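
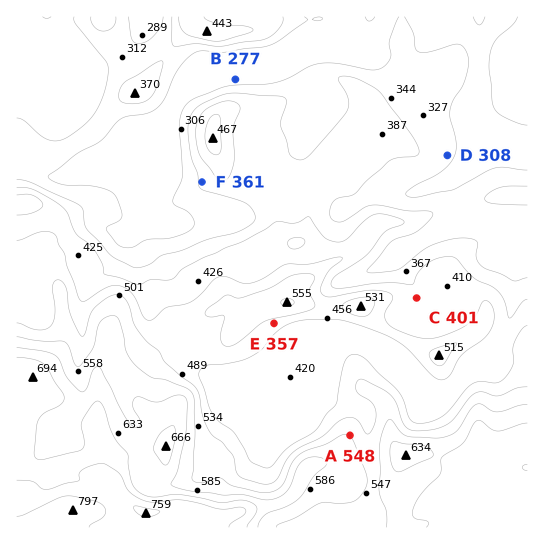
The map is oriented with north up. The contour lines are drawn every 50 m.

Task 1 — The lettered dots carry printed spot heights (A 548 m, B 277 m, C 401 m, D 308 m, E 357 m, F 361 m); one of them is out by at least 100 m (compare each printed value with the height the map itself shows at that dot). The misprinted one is E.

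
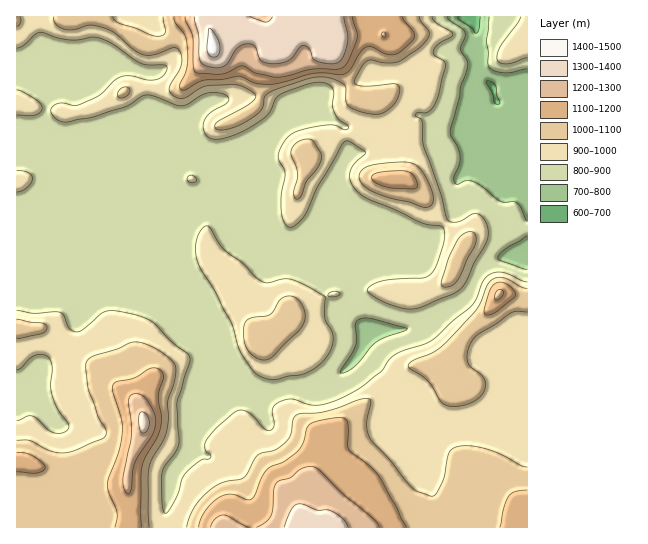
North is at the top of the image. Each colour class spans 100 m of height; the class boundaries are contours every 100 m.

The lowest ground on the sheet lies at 620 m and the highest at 1420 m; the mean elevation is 950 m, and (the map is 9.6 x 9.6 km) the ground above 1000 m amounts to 26.6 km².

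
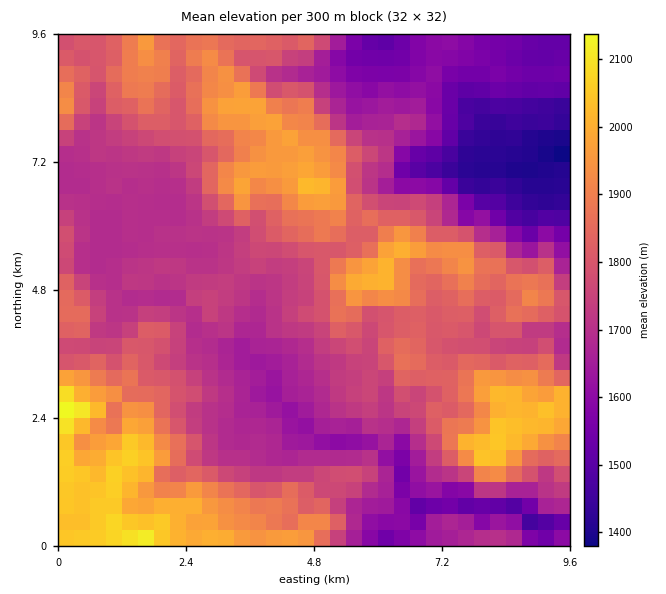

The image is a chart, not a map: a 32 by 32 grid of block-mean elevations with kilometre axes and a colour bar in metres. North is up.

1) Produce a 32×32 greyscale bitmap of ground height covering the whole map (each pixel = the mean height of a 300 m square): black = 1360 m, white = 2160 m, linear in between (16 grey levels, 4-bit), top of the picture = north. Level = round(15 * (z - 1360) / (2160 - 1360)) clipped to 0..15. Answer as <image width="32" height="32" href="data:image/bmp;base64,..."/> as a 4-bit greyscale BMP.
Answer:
<image width="32" height="32" href="data:image/bmp;base64,Qk12AgAAAAAAAHYAAAAoAAAAIAAAACAAAAABAAQAAAAAAAACAAATCwAAEwsAABAAAAAAAAAAAAAAABEREQAiIiIAMzMzAERERABVVVUAZmZmAHd3dwCIiIgAmZmZAKqqqgC7u7sAzMzMAN3d3QDu7u4A////AN3d7tzMy7u7l2Q0VWZmZDTd3d3czLuqmqllREVmRVIj3d3MzMu6qqmXZVQzQzMjZt3dy6q6qYiZiHZkVUR3ZmfdzdyZmId3d4iHZFZ3q5h43M3duYdmZmZmZlRXm925mdu83LmHZmZVVVVkaKzNzLrsusuodmZmVWZmZnmqvdzM/sq7mHZmZVVmd3eJmazM3Oy7mZiHZlVmZ3d4eJq8zLzLqaiId2ZVZmd3eZmau7upiJiYh3ZlVWZ3d4qZiZiZl4h3iIdmZWZmd4eZmIiHd4aZd3mHZnZnd3mIiZiIiId2mXZnd2d2ZniKmImYmYmpmJh2ZmZ3d2d3ibq7mZmYmqiXZnd3d3d3d4vMy5mamaqXhmZ3d2Z3d3eKvMuaq6qIloZmZmZmd4iIiJnMu7uYZWWHZmZmdneImamZq6mYZkNUdmZmZmeJiaqqmZmHZFMiImZmZmZ4m5m7u5h3h2QyIRFmZmZmeby7vMuHVFQyEhERZmZmZ4mru7y7h2MyIREREWZ3d3d4mru7uph0MyERERB2d3iIiZqry7l2ZlQyERERl3eJmJu7vKqXVmZlMiIiIbh5mpibzMqqdlVVVDIiIiKoeaqZq7uoiGVUVVQzMzMzmYmqqZq6hmZVRERFRERDM4iJq6mrqIh3ZEM0REREMzOIiaupqpmZiYVDM0RURDMz"/>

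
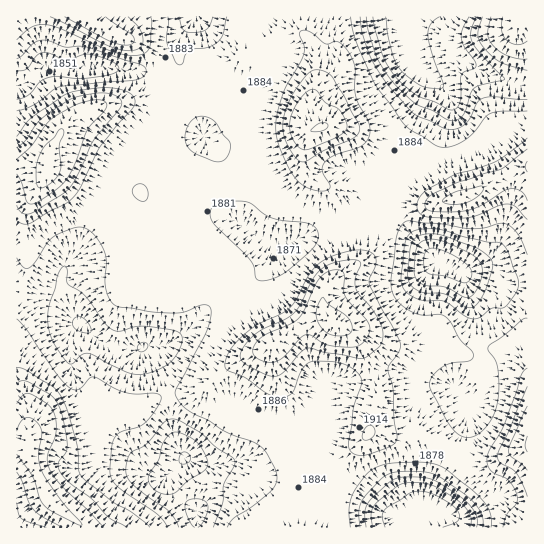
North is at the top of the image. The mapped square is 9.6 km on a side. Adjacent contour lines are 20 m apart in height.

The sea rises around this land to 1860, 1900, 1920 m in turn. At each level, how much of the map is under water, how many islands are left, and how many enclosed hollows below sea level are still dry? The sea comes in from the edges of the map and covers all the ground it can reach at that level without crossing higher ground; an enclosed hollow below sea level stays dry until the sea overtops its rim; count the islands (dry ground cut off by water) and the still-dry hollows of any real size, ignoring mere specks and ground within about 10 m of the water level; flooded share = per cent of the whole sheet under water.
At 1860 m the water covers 11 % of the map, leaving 0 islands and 2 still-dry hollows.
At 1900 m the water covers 78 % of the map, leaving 2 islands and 0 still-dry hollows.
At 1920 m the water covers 87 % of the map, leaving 2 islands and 0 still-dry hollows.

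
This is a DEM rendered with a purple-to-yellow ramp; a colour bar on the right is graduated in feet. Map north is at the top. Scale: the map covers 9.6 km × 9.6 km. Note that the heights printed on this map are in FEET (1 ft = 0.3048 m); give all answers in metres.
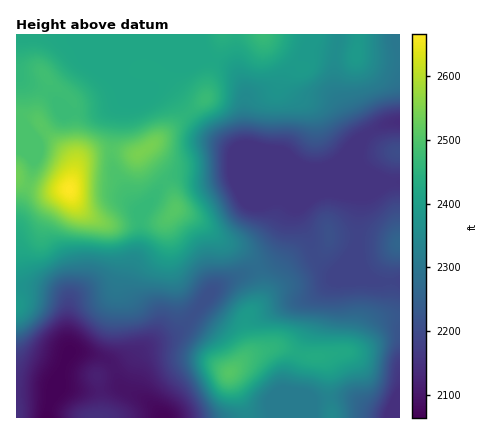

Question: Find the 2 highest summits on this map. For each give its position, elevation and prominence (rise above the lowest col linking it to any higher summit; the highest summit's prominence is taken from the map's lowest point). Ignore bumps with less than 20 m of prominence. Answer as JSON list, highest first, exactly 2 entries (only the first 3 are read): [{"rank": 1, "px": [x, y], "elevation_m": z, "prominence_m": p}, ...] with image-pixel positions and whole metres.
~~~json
[{"rank": 1, "px": [70, 190], "elevation_m": 813, "prominence_m": 184}, {"rank": 2, "px": [230, 372], "elevation_m": 764, "prominence_m": 70}]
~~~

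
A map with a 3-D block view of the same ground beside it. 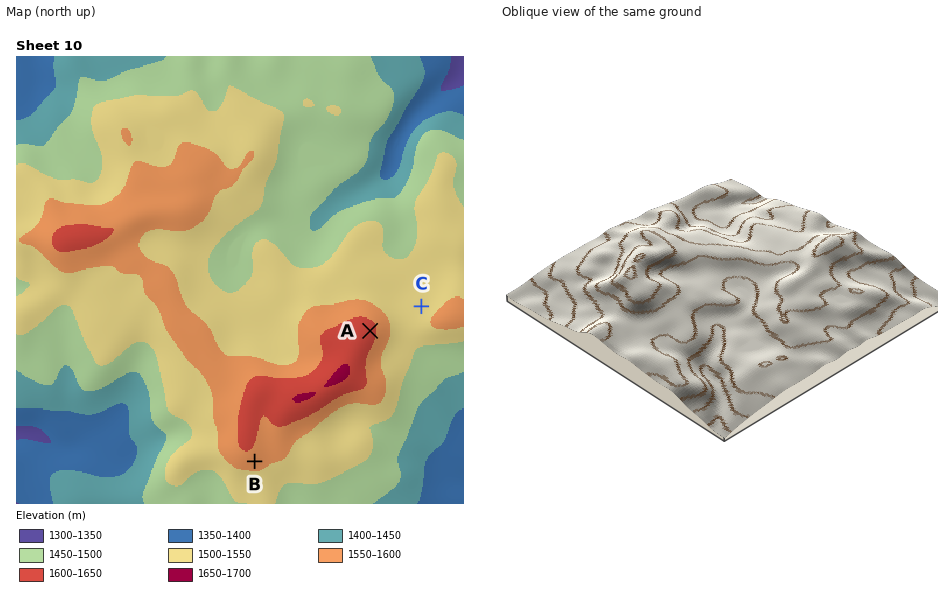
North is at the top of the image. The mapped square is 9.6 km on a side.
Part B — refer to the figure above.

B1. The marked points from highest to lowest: A B C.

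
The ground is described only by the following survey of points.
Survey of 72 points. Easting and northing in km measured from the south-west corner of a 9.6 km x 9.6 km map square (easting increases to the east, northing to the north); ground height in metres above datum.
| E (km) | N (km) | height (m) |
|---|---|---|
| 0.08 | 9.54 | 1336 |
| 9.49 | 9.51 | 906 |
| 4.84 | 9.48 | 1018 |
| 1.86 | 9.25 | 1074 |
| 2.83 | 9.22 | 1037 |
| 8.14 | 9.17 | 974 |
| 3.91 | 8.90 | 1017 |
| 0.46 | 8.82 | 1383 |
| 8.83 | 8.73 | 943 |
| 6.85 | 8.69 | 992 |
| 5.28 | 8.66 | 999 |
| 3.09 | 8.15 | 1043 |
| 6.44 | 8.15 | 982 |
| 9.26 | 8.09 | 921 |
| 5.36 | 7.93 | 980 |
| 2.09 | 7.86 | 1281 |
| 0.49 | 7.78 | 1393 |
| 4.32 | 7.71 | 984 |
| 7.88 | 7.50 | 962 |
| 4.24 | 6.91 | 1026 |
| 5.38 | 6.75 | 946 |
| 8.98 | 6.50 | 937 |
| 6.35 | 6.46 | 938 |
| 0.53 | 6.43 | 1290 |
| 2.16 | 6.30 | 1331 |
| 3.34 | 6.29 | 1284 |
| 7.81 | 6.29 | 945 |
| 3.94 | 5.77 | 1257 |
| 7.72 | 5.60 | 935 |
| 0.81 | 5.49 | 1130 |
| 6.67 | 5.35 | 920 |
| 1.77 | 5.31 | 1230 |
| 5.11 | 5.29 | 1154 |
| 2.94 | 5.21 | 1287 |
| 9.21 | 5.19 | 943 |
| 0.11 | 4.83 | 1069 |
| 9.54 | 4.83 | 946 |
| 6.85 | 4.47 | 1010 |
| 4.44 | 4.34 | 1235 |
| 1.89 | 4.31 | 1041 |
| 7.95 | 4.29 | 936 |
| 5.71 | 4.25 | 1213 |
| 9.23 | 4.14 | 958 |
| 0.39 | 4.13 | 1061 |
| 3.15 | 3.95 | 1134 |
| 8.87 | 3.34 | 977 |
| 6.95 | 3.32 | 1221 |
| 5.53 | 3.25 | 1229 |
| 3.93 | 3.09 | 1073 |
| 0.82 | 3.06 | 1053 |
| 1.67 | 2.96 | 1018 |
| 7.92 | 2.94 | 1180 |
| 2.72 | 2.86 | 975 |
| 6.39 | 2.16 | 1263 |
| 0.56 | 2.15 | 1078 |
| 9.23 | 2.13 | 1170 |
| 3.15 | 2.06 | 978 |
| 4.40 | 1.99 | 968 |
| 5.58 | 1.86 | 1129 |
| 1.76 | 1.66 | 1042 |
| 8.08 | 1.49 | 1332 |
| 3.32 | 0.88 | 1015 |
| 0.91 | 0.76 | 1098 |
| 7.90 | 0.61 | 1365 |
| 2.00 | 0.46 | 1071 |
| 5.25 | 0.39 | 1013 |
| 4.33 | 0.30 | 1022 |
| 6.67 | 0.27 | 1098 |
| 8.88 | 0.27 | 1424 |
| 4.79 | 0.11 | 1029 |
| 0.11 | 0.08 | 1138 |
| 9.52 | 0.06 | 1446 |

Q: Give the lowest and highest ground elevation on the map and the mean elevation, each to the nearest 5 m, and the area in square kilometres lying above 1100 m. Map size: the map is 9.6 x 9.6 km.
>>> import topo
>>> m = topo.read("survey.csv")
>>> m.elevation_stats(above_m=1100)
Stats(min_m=900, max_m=1450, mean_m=1100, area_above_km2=36.4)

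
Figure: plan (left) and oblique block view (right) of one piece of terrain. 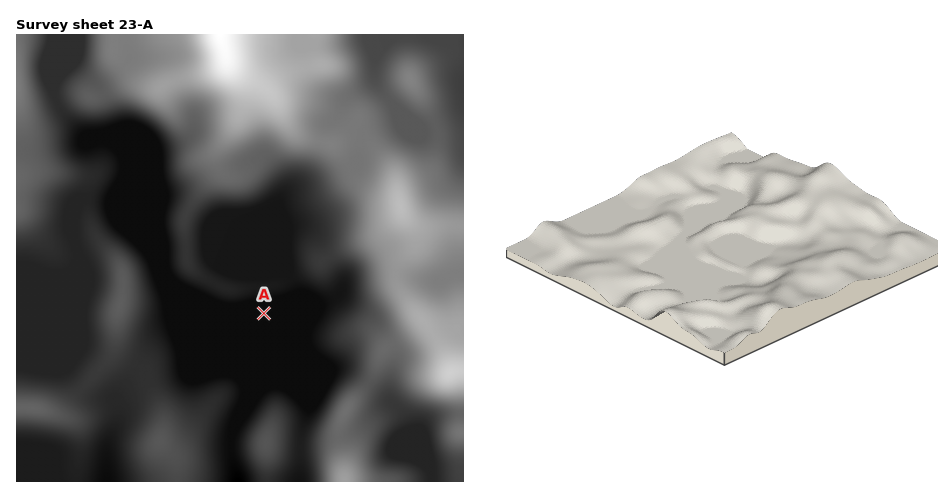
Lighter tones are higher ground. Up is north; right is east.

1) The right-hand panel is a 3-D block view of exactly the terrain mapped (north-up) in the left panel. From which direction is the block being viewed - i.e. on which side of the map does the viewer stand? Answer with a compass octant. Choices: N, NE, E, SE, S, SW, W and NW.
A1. SE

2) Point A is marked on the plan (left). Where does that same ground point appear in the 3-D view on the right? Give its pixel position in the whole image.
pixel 712 271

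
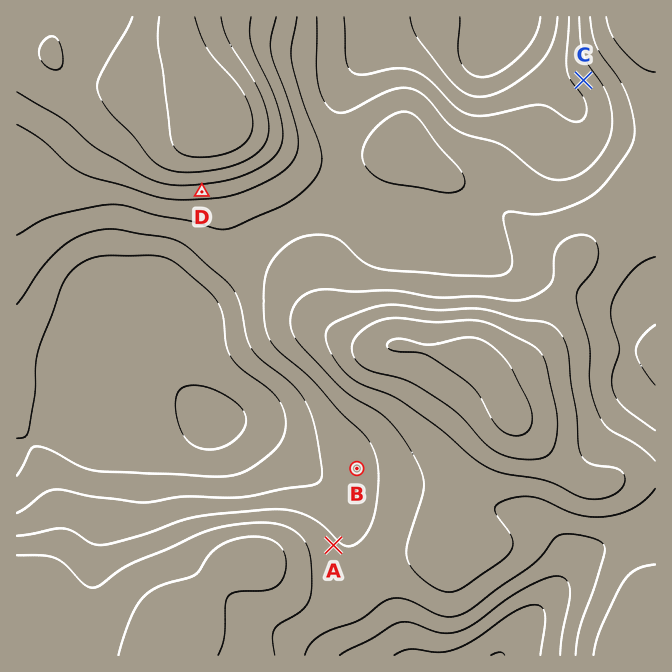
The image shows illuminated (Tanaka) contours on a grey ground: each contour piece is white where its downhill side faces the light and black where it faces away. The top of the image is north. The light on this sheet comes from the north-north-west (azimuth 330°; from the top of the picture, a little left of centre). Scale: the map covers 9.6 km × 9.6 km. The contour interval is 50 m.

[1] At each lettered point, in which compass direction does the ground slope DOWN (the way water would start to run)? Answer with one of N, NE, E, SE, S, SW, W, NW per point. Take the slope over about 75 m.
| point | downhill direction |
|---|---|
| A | NE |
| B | W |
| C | SW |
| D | S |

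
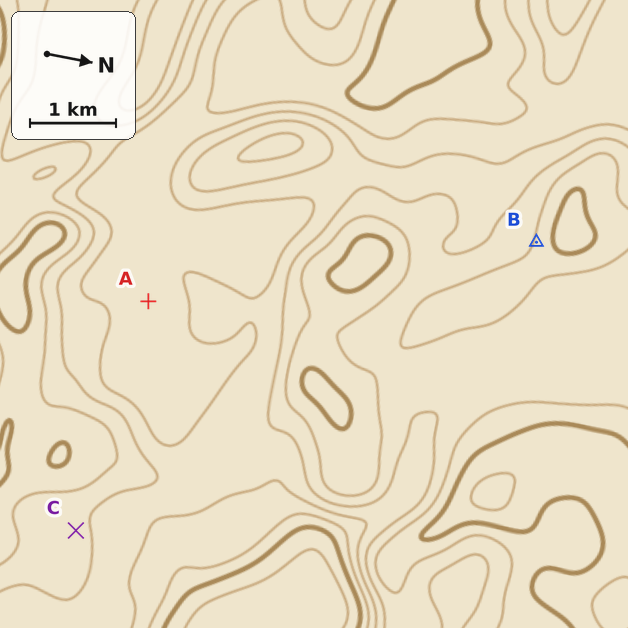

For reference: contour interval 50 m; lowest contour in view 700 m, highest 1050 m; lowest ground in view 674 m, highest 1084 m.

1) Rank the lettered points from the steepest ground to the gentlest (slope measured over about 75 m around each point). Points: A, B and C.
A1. B C A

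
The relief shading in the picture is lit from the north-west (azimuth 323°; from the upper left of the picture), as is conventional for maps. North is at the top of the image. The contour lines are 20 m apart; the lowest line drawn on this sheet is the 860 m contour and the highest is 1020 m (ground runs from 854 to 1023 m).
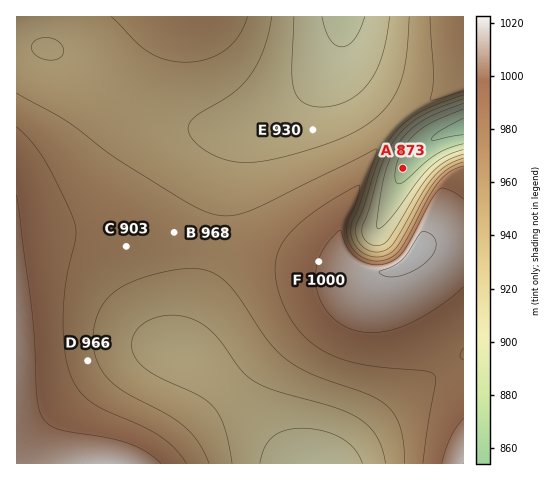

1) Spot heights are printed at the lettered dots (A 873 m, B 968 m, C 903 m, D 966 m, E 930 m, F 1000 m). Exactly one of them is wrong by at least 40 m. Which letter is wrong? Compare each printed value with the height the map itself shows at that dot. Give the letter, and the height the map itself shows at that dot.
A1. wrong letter C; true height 973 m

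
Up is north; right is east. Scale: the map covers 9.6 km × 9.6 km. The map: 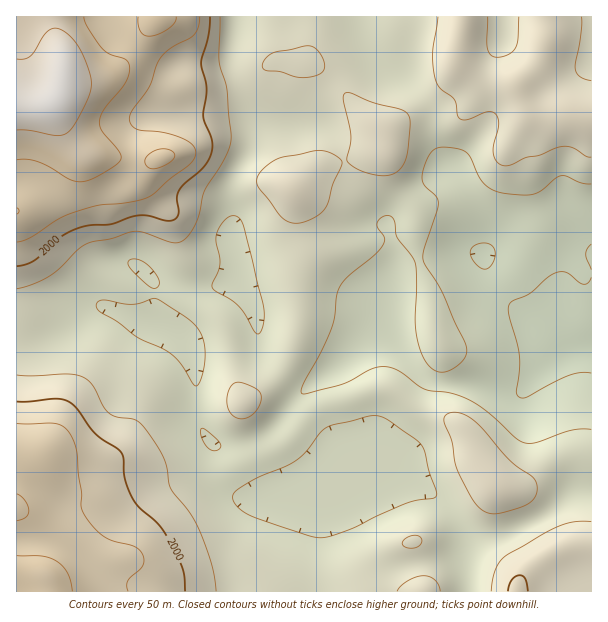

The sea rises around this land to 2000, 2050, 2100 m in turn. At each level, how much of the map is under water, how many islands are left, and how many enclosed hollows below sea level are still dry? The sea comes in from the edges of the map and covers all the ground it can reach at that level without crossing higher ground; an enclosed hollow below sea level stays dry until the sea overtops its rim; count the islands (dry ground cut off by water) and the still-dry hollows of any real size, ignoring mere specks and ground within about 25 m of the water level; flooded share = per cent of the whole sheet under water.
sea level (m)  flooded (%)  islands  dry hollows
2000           81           0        0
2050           87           0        0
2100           95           0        0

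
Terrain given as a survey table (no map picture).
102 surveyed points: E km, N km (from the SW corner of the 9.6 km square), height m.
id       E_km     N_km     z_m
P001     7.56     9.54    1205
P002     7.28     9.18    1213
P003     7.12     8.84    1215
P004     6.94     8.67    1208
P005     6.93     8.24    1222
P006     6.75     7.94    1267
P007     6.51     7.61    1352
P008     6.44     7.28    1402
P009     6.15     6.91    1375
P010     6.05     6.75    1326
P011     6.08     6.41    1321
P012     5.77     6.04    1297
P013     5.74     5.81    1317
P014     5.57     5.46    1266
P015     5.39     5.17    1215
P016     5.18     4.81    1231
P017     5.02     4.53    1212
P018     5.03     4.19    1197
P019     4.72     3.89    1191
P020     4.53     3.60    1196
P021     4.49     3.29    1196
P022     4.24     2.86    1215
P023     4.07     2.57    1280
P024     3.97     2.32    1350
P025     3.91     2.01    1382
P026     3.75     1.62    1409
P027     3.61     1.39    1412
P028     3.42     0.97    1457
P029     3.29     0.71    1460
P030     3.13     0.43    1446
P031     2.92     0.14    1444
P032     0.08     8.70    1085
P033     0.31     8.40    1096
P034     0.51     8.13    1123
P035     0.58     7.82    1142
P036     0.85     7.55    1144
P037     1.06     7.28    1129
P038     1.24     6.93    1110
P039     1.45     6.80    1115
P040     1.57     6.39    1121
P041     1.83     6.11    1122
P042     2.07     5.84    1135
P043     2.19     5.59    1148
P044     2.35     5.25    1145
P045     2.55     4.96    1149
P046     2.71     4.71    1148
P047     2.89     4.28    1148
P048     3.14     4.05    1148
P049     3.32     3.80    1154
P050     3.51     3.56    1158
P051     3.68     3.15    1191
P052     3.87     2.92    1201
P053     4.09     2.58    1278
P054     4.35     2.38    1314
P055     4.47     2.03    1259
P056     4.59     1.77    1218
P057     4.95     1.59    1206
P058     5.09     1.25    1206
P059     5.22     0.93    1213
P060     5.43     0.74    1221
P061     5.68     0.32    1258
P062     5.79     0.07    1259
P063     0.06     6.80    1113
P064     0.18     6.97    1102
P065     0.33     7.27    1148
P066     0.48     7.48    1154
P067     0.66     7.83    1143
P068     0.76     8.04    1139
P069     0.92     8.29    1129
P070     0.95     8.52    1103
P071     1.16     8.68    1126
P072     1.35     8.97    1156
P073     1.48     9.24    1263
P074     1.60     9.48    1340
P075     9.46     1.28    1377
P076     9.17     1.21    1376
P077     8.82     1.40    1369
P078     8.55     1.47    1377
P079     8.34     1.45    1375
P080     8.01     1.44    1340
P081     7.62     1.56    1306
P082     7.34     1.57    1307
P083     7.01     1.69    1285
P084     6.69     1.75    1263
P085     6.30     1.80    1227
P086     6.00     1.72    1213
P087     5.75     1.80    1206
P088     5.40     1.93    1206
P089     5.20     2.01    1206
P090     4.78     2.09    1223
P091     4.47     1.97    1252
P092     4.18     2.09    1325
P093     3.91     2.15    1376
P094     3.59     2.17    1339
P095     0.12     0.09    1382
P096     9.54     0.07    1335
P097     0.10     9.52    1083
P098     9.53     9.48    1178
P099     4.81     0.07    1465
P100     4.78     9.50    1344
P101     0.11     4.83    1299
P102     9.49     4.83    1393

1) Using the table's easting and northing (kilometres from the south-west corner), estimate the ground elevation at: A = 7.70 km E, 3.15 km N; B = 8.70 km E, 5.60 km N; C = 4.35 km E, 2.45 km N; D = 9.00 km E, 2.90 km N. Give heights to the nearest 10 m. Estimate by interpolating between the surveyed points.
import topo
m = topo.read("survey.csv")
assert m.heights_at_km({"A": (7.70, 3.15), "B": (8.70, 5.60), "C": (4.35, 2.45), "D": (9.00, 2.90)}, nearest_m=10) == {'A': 1270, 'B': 1310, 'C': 1310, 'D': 1390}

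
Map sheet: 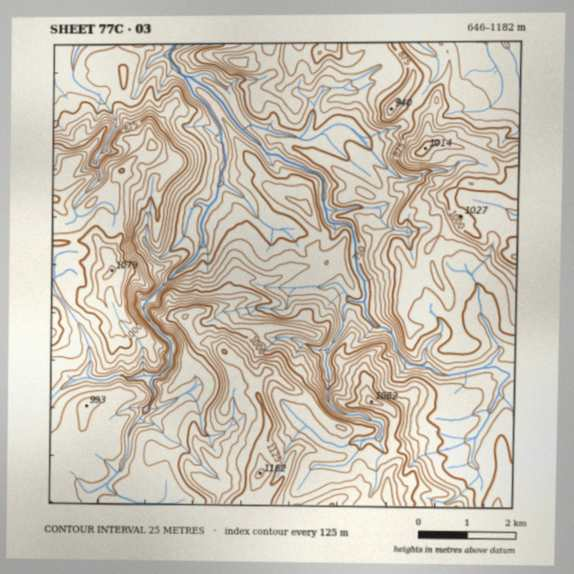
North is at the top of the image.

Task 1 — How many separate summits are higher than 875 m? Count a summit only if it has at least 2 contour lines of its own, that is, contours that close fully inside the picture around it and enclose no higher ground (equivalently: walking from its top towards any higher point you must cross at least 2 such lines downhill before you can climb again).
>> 5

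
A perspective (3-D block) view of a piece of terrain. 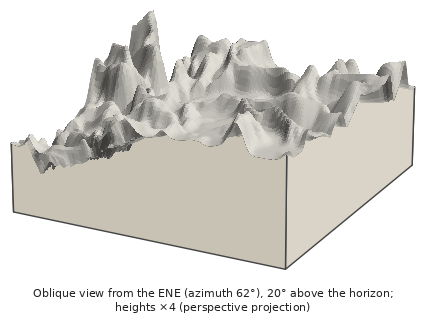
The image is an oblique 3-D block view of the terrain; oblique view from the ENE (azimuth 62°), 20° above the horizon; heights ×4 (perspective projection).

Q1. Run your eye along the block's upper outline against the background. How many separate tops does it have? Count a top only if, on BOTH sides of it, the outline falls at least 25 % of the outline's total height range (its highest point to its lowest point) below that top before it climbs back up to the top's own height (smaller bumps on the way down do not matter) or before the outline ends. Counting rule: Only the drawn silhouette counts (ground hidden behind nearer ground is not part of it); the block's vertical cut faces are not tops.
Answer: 2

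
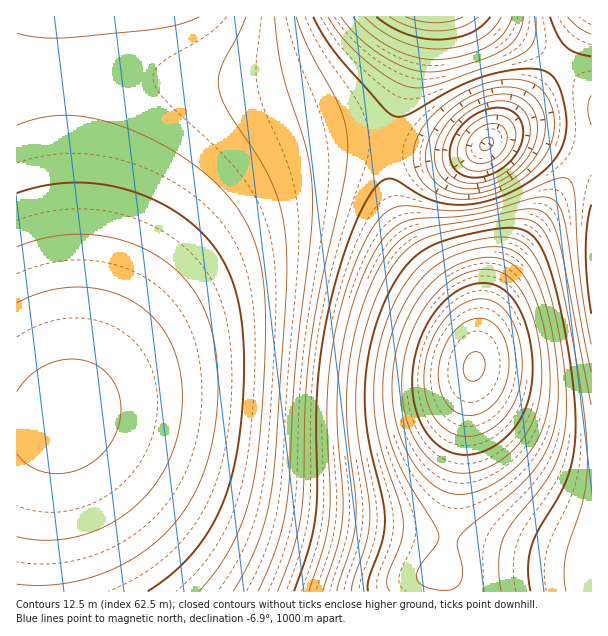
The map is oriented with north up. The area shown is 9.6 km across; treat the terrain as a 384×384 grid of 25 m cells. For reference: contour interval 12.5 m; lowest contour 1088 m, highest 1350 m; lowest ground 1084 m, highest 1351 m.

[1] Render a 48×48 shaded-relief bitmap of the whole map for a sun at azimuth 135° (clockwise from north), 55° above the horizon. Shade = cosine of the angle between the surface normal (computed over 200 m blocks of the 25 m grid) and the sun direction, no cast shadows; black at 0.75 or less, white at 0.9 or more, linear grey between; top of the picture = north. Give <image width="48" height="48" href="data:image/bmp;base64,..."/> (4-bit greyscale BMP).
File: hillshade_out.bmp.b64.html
<image width="48" height="48" href="data:image/bmp;base64,Qk32BAAAAAAAAHYAAAAoAAAAMAAAADAAAAABAAQAAAAAAIAEAAATCwAAEwsAABAAAAAAAAAAAAAAABEREQAiIiIAMzMzAERERABVVVUAZmZmAHd3dwCIiIgAmZmZAKqqqgC7u7sAzMzMAN3d3QDu7u4A////AGZmZmZmZmZlVVVVRERERVZnd3iIiIiId2ZmZmZmZmZlVVVVRERERFVmd3iIiIiId2ZmZmZmZmZlVVVVREREREVWZ3eIiIiIh2ZmZmZmZmZlVVVVREREREVWZ3eIiIiIiGZmZmZmZmZlVVVVVERERFVWZ3iIiIiIiGZmZmZmZmZmVVVVVERERVVmZ3iIiZiIiHdmZmZmZmZmVVVVVURERVVmd4iJmZmYiHd2ZmZmZmZmVVVVVVREVVVmd4iZmZmZiHd3ZmZmZmZmZVVVVVREVVZmd4iZmZmZmHd3dmZmZmZmZVVVVUREVVZmeIiZmZmZmXd3d2ZmZmZmZVVVVURERVVmeImZqqqpmXd3d3ZmZmZmZVVVVERERVVmd4mZqqqqmXd3d3dmZmZmZlVVVERERFVWd4iZqqqqqXd3d3dmZmZmZlVVVEREREVWZ4iZqqqqqXd3d3d2ZmZmZlVVVERERERVZ3iZqqqqqnd3d3d3ZmZmZlVVVERDNERFZniJmqqqqnd3d3d3dmZmZmVVREQzMzRFVneJmqqqqnd3d3d3d2ZmZmVVVEQzMzNEVmeImaqqqnd3d3d3d3ZmZmVVVEQzMzM0RWd4maqqqnd3d3d3d3ZmZmVVVEQzMzMzRVZ4iZqqqnd3d3d3d3dmZmZVVEQzMyMzRFZniZqqqoh3d3d3d3d2ZmZVVEQzMiIzNFVniJmqqoh3d3d3d3d2ZmZVVUQzMiIjNEVmeJmqqoiHd3d3d3d3ZmZlVURDMyIjM0RWeImqq4iId3d3d3d3ZmZlVURDMyIiM0RWZ4maq4iId3d3d3d3dmZmVVREMzIiMzRVZ4maq4iIh3d3d3d3dmZmVVREMzMiIzNFZ4iaq4iIh3d3d3d3d2ZmZVVEQzMyIjNEVniaqoiIh3d3d3d3d2ZmZVVURDMzIiI0VniZqoiIh3d3d3d3d3ZmZlVVREQzIiIjRWeJqoiIh3d3d3d3d3dmZmVVVERDMhERJFeJmoiIh3d3d3d3d3dmZmZVVVVEMhAAEkZ4mYiIh3d3d3d3d3d2ZmZlVVVVQyAAASRniYiId3d3d3d3d3d2ZmZmVmZmZTEAABNXiIiId3d3d3d3d3d3ZmZmZmd3d1MQAAJGeIh3d3d3d3d3d3d3ZmZmZmeImYYxAAE1Z3d3d3d3d3d3d3d3dmZmZneJqqljEAEkZ3d3d3d3d3d3d3d3dmZmZneKvMuXQhEkVnd3d3d3d3d3d3d3d2ZmZneKvN25dDI0Vnd3d3d3d3d3d3d3d2ZmZ3eJvN3LllRFVnd3d3d3d3d3d3d3d3Znd3eJq83cqHVVZnd3d3d3d3d3d3d3d3d3d3eJq8zMuYdmZnd3d3d3d3d3d3dmZmd3d3eImrzMuph2Znd3d3d3d3d3ZmZmZmd3d3iJmqu7uph3Znd3d3d3d2ZmZmZmZmZ3d4iJmqu7qpiHZnd3d3dmZmZmZmZmZmZnd4iZqqu7qpiHdnZmZmZmZmZmZmZmZmZmd4iZqru7qpmHdmZmZmZmZmZmZmZmZmZmZ3iZq7u7uqmHdg=="/>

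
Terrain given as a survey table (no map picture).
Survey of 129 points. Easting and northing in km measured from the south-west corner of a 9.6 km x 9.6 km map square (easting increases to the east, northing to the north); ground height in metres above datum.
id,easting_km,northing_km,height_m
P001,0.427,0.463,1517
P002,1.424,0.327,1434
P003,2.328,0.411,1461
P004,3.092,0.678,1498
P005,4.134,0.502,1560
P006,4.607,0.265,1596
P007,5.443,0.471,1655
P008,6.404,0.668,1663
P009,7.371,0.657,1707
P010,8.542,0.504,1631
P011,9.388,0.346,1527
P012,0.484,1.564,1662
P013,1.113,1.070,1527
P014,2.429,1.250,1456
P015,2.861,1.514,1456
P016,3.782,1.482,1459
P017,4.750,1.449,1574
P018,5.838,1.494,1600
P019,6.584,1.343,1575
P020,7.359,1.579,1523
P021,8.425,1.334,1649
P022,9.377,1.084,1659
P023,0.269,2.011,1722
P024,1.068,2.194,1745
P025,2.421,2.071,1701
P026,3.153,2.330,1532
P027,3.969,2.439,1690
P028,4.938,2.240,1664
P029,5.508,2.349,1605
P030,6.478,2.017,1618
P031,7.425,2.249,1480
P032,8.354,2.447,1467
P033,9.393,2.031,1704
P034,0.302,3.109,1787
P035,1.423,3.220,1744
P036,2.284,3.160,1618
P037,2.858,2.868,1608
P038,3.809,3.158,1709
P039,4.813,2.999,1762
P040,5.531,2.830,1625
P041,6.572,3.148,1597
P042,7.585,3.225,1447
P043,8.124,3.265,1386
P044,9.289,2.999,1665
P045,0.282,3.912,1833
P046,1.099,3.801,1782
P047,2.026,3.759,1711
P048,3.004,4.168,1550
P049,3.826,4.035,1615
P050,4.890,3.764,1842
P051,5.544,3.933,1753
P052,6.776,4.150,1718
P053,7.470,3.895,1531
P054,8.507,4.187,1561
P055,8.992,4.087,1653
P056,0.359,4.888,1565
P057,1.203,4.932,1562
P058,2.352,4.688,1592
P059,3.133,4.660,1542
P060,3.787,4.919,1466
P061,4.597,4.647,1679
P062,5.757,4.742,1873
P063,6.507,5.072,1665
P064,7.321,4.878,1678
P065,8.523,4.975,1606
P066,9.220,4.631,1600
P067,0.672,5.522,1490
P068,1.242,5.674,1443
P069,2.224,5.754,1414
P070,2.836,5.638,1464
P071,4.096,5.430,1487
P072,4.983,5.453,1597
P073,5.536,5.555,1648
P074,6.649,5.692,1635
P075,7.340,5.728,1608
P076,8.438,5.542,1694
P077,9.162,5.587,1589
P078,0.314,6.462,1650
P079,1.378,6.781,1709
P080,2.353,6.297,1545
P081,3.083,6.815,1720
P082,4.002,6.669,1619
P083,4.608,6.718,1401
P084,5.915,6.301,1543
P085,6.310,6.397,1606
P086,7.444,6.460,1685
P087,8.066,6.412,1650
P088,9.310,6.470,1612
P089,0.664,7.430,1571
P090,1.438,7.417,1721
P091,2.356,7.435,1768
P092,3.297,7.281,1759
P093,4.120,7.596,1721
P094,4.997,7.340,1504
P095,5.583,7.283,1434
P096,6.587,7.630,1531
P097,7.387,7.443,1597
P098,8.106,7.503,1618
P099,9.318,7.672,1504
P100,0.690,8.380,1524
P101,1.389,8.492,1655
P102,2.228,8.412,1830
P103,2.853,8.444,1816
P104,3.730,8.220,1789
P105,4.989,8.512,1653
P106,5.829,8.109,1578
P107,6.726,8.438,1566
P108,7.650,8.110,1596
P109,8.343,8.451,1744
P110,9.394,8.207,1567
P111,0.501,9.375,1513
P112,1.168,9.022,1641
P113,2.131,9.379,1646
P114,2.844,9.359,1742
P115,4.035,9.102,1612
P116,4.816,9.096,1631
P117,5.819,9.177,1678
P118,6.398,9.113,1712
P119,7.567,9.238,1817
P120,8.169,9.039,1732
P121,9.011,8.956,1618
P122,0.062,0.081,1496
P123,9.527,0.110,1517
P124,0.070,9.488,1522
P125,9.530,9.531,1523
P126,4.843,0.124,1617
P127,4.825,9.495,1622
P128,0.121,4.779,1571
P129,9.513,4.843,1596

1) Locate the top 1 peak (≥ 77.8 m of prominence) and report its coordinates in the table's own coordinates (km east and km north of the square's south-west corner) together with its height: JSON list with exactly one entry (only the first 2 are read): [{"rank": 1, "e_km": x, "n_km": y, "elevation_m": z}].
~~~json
[{"rank": 1, "e_km": 5.61, "n_km": 4.74, "elevation_m": 1894}]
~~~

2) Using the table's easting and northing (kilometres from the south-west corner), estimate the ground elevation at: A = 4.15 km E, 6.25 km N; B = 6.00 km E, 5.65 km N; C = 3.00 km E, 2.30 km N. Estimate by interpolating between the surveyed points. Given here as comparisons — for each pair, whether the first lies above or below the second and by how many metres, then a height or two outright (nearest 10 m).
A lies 190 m below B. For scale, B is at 1670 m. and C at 1560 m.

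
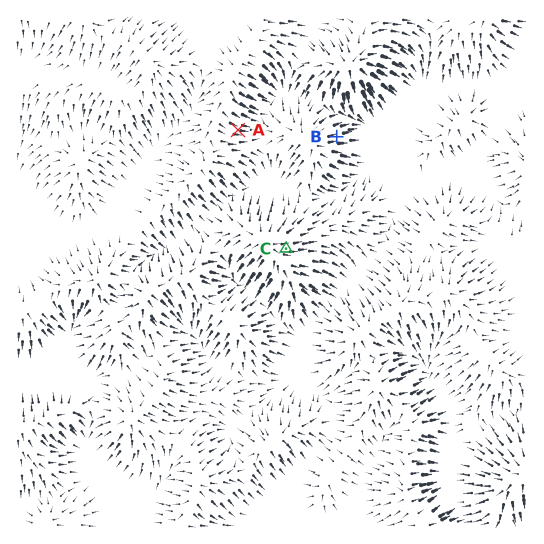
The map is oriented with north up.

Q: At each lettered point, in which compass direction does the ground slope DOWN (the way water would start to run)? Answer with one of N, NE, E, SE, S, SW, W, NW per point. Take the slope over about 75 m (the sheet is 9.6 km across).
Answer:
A E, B E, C E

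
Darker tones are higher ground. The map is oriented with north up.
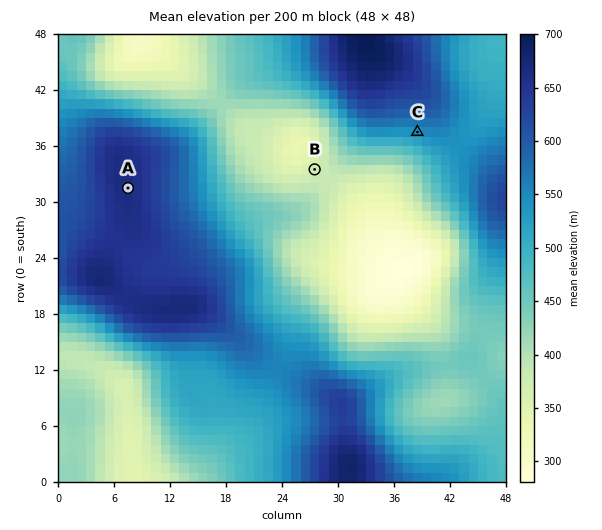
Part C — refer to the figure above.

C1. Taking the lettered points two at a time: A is higher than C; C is higher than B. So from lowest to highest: B C A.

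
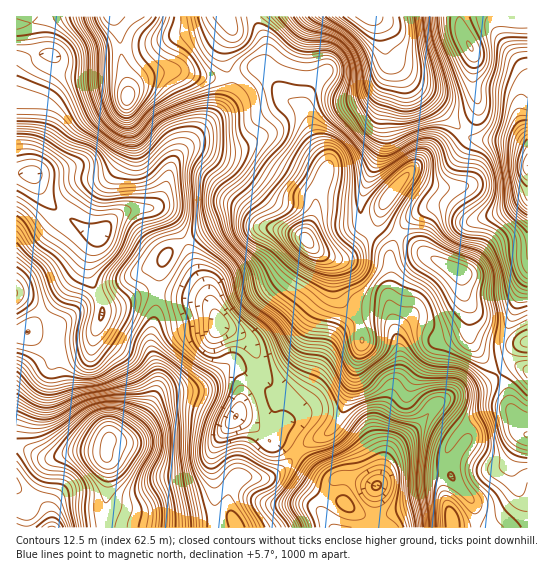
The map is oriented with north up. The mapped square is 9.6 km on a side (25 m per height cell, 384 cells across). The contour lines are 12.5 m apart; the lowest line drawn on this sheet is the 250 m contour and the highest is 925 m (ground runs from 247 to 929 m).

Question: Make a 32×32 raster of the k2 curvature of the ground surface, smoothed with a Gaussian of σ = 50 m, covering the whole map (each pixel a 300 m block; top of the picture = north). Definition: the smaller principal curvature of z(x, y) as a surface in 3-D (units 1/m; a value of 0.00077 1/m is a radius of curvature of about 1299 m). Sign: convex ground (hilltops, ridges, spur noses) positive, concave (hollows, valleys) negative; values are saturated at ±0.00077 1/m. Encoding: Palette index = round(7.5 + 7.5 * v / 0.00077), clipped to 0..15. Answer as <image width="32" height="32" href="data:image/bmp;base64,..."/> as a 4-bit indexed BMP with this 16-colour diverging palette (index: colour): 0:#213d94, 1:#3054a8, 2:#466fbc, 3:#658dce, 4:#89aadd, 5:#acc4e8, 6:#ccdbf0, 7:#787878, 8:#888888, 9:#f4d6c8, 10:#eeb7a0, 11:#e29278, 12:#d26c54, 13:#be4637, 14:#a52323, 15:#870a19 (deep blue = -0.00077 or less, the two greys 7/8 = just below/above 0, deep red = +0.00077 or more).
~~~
<image width="32" height="32" href="data:image/bmp;base64,Qk12AgAAAAAAAHYAAAAoAAAAIAAAACAAAAABAAQAAAAAAAACAAATCwAAEwsAABAAAAAAAAAAlD0hAKhUMAC8b0YAzo1lAN2qiQDoxKwA8NvMAHh4eACIiIgAyNb0AKC37gB4kuIAVGzSADdGvgAjI6UAGQqHAJcFh3eWgyiGhxN2YwSJJmd1JYd3p3JGIAAVljMUlwRnNEIzMkViNkeEI2MBN1Amd1ljaZUUYCqXZzAUMChiioVoZZqJdFAJczU1FVIWlEU1ZVaJnKdUBEJGeoJCA5cSiWM2nql2RgA2dVdzJTBXFIdjJZyERTZgR3dURCexA0mnYzJEMmdYoEdlU1hDYwAkZ2IgATSKZ1JlNFN3MURhJFNTZQQyV1QoYTdheXEphXYxNXYEVmMzNiBIclygK2eVCTWXAXdldiEBWJU2UEZHdwZUaFBFd3UAV2eIZ1NkV4kTlkUwU1VUA7qHZTREU2hlIphVNKh3ZBJ3ciRlM0ZoqTKHVjJ4iFIjNCOIqiF5eLkzZGZRR5lCNoVKpnYgeWVURnRlUjeHJFfXW6QyUzcwBYd0VEMBARV1hzM2YGQCMhA0Y0VnQiE4p3ZWd2B4QlaHMENoeXhQR3dmZ3dwCINGrGAzNERGYChUWGaKkgS5E4lQVFMRI0IDRTRni8QAeVNFMkVnRYcyM1dzJWdzEidRM0J2VUa5MhEWhmRDNCY0I3lSd0NX2kZjI2aXchQlNDOJM1VTWIllhlVmh2VABEIVZTR4UlhnZ6dUh3dr0gRBR2c1VTJGdmaGRIh1bdAFIWepE2U0RGUzVVJIg0lgJgKZgxZ2RHl2c2VSVmQiAEQFmGNn"/>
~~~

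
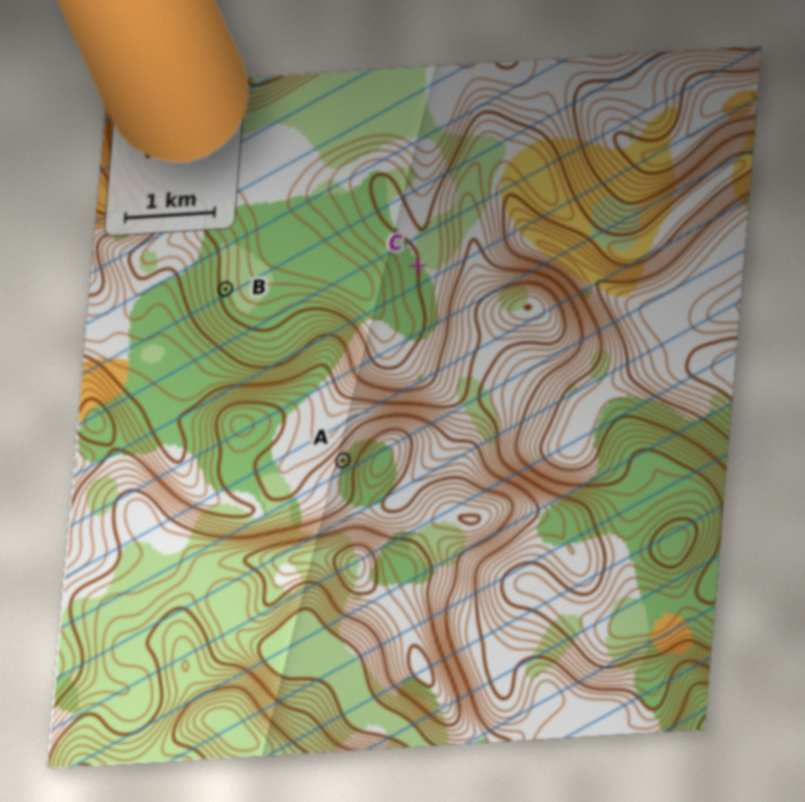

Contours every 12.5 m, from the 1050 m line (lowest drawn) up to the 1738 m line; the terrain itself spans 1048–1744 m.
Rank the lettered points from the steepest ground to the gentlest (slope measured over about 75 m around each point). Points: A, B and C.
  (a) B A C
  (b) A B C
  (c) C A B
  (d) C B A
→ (b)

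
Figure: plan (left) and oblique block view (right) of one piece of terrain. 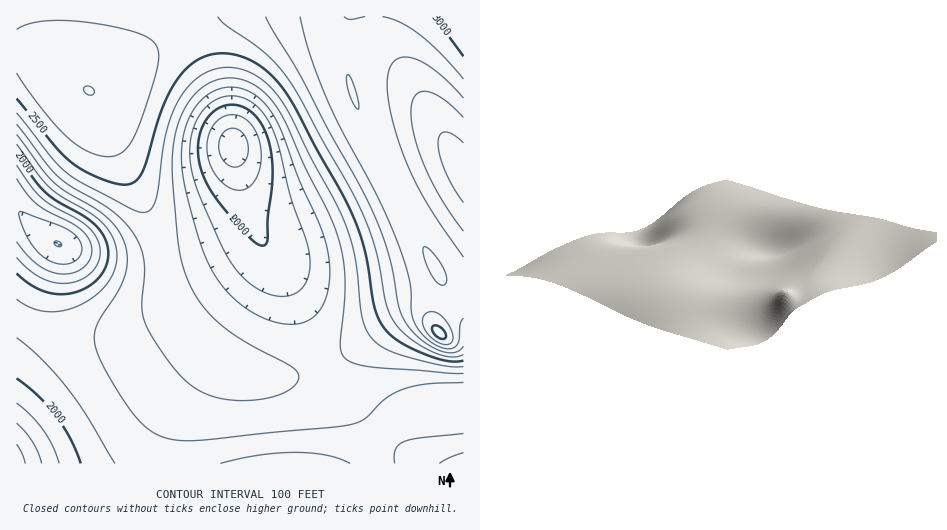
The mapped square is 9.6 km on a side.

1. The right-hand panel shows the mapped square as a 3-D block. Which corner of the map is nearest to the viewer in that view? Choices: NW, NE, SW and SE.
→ SE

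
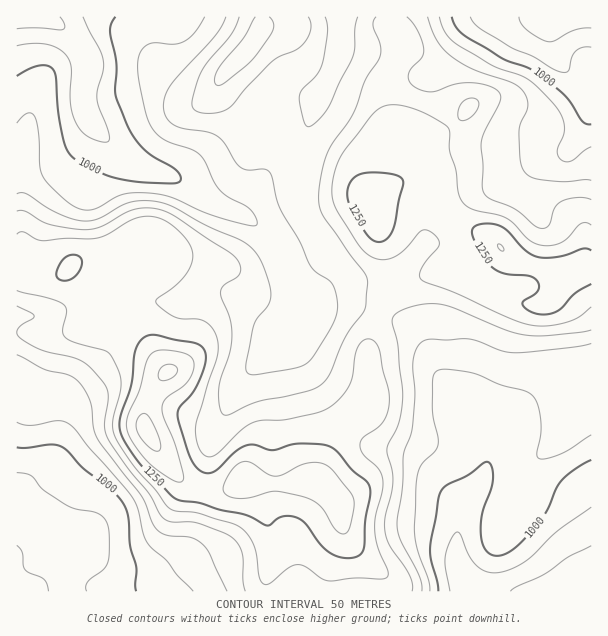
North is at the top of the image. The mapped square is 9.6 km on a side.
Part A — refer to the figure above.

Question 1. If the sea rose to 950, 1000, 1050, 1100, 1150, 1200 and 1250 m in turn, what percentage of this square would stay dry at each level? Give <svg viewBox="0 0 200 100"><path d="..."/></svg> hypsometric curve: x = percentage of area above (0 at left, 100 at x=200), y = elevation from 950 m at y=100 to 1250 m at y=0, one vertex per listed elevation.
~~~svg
<svg viewBox="0 0 200 100"><path d="M186 100l-16-17-24-16-31-17-33-17-30-16-34-17"/></svg>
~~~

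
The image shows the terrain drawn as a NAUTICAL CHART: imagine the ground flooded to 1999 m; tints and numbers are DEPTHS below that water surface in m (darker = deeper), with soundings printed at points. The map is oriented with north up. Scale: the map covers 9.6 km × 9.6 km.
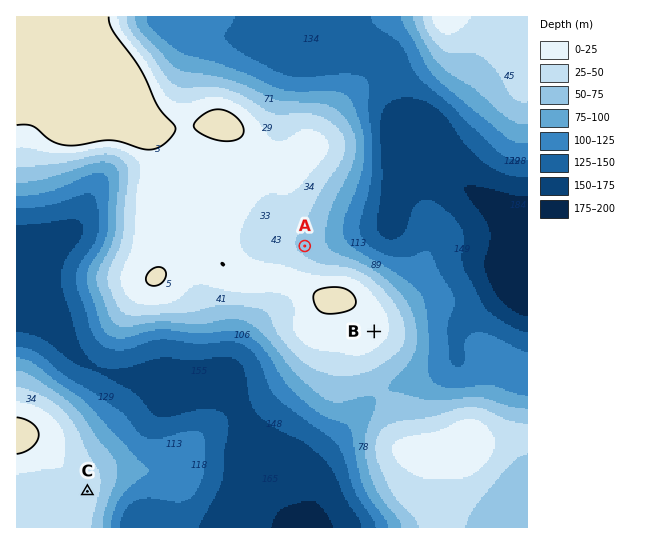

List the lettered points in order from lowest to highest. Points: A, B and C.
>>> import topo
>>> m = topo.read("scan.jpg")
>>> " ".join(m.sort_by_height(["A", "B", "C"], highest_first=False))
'A C B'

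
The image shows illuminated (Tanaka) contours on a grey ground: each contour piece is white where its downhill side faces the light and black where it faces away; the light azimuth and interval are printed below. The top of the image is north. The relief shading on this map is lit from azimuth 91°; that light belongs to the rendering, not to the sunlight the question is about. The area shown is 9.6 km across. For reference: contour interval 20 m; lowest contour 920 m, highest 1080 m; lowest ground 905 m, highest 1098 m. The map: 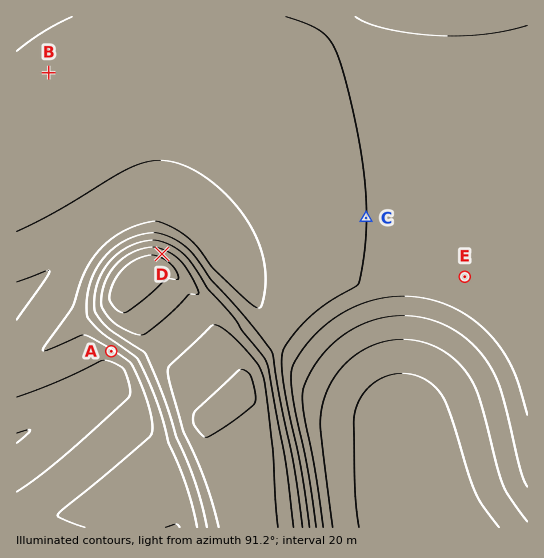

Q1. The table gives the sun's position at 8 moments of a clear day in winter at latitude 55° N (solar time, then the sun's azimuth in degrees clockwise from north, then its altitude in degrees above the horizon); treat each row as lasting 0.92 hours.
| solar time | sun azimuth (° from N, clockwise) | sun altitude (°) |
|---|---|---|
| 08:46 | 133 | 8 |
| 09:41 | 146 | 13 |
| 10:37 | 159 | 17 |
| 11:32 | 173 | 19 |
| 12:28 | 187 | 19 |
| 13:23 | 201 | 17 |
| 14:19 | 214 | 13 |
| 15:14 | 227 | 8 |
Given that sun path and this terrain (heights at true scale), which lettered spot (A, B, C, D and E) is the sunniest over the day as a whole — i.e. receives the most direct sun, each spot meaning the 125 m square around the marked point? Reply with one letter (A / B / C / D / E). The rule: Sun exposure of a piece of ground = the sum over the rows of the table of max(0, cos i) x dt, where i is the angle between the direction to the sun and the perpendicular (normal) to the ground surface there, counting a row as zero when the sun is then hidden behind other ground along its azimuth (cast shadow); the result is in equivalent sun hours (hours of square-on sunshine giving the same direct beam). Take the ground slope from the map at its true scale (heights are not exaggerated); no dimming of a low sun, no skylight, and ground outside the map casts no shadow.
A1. D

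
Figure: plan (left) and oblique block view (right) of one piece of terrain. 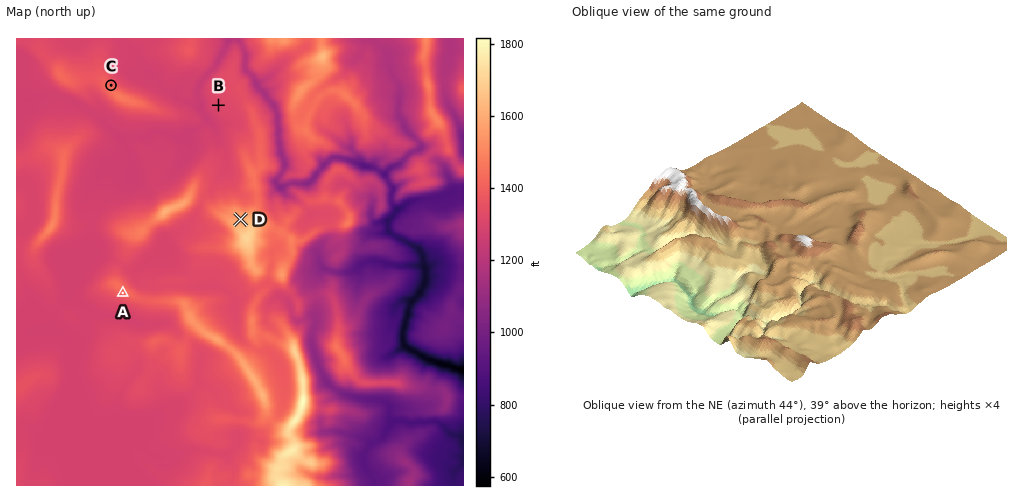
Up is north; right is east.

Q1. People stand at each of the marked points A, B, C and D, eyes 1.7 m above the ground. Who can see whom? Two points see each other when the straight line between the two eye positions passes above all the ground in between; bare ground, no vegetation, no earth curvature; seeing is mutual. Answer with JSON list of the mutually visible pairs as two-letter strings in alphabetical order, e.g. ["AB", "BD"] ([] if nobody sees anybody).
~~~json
["BC", "BD"]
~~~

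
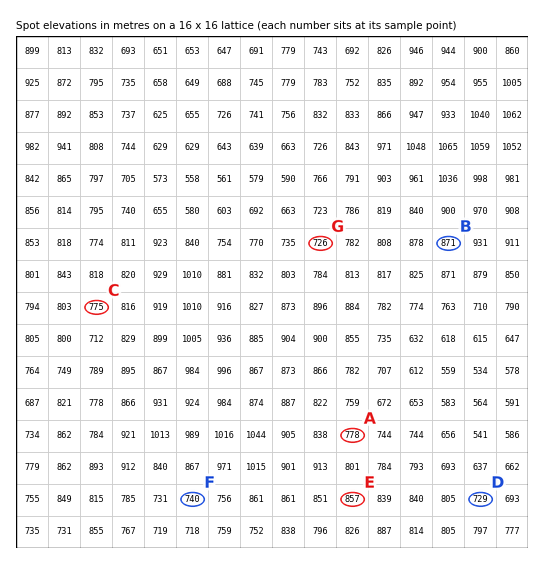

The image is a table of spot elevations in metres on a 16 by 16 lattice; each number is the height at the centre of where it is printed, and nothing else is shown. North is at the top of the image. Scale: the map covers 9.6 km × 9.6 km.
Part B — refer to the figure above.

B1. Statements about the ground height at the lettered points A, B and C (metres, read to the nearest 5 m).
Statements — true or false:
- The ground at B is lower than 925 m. true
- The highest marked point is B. true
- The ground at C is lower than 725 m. false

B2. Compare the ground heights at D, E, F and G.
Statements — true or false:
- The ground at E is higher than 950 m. false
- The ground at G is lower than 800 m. true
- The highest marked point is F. false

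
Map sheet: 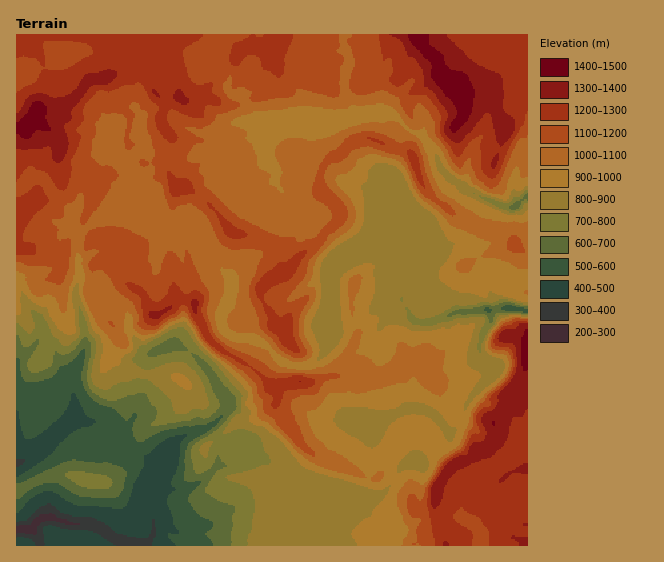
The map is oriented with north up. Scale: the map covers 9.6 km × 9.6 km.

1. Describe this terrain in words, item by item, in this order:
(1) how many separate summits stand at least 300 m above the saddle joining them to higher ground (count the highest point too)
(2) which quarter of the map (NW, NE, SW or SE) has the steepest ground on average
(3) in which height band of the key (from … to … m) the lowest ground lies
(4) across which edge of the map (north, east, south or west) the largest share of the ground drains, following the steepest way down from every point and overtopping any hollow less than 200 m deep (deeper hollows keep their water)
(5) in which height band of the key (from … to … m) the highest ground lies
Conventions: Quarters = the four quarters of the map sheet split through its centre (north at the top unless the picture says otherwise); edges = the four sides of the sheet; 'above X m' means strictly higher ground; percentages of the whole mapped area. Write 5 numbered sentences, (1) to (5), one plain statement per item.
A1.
(1) Counting only tops that stand 300 m proud, the map has 3 summits.
(2) Slopes are steepest in the south-west quarter.
(3) The lowest point is somewhere between 200 and 300 m.
(4) Most of the ground drains across the eastern edge.
(5) The highest ground lies in the 1400–1500 m band.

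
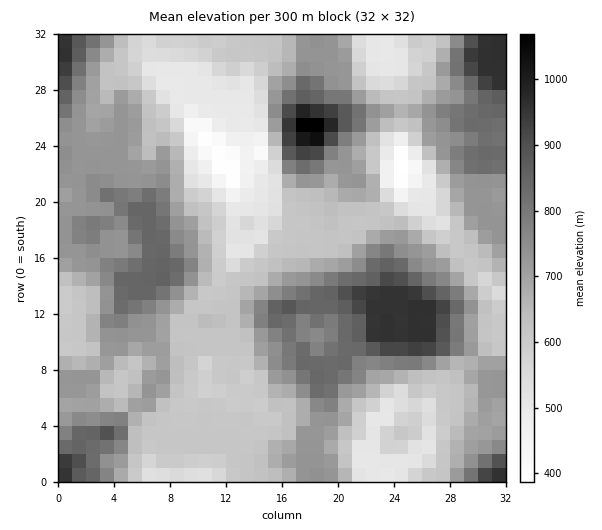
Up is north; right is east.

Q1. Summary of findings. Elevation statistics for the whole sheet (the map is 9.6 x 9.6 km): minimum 390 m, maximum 1070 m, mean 690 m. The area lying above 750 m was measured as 21.8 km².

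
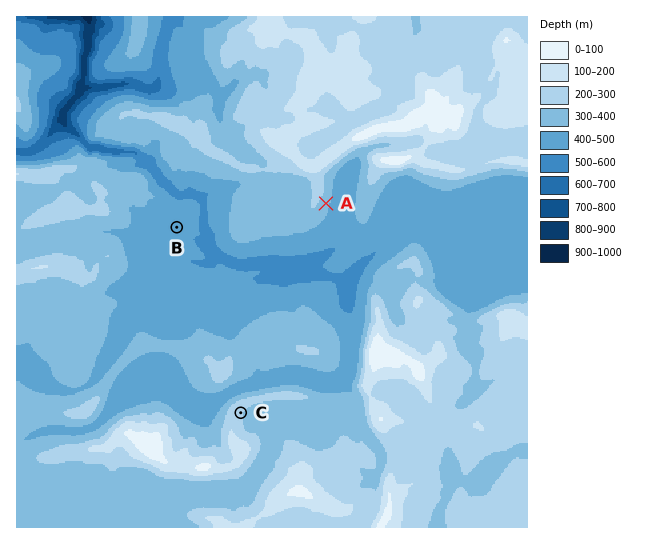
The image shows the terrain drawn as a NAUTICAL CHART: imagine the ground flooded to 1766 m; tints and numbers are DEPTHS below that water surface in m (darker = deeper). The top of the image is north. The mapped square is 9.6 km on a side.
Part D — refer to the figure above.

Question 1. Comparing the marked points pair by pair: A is lower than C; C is higher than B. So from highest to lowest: C A B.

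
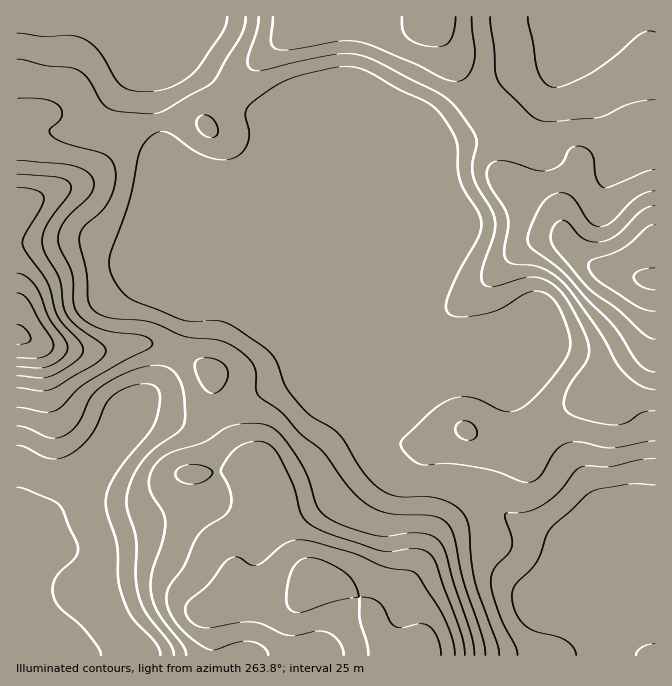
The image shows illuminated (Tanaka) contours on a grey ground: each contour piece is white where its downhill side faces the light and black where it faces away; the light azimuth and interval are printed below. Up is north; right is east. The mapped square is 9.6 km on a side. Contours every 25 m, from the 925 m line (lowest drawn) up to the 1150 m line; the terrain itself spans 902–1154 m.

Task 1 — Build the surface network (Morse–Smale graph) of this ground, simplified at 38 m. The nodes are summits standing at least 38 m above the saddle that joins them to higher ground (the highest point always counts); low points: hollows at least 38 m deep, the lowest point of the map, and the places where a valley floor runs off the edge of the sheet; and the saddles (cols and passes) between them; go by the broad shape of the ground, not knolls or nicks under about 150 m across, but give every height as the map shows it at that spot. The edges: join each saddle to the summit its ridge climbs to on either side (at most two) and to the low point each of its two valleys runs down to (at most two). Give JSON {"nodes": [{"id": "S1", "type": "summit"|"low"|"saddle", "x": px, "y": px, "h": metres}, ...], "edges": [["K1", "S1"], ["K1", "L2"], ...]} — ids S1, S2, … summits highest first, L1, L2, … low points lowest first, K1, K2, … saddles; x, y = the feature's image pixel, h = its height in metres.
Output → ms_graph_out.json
{"nodes": [
{"id": "S1", "type": "summit", "x": 18, "y": 335, "h": 1154},
{"id": "S2", "type": "summit", "x": 652, "y": 280, "h": 1129},
{"id": "S3", "type": "summit", "x": 310, "y": 578, "h": 1112},
{"id": "S4", "type": "summit", "x": 434, "y": 18, "h": 1070},
{"id": "L1", "type": "low", "x": 609, "y": 588, "h": 902},
{"id": "L2", "type": "low", "x": 35, "y": 638, "h": 945},
{"id": "K1", "type": "saddle", "x": 175, "y": 350, "h": 1015},
{"id": "K2", "type": "saddle", "x": 495, "y": 138, "h": 1008},
{"id": "K3", "type": "saddle", "x": 157, "y": 122, "h": 978},
{"id": "K4", "type": "saddle", "x": 415, "y": 482, "h": 968}],
"edges": [["K1", "S1"], ["K1", "S3"], ["K1", "L1"], ["K1", "L2"], ["K2", "S2"], ["K2", "S4"], ["K2", "L1"], ["K3", "S1"], ["K3", "S2"], ["K3", "L1"], ["K4", "S2"], ["K4", "S3"], ["K4", "L1"]]}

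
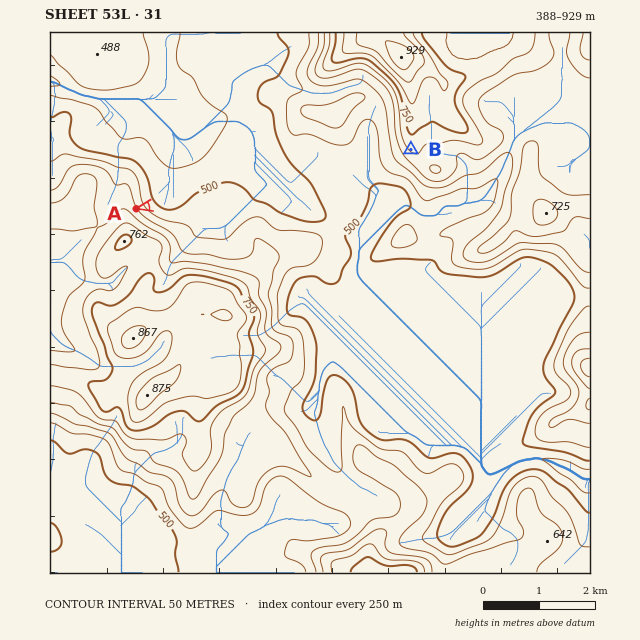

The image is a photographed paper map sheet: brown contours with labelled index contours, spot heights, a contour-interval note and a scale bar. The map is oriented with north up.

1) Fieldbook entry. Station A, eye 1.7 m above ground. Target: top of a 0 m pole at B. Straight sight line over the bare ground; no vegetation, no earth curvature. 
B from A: visible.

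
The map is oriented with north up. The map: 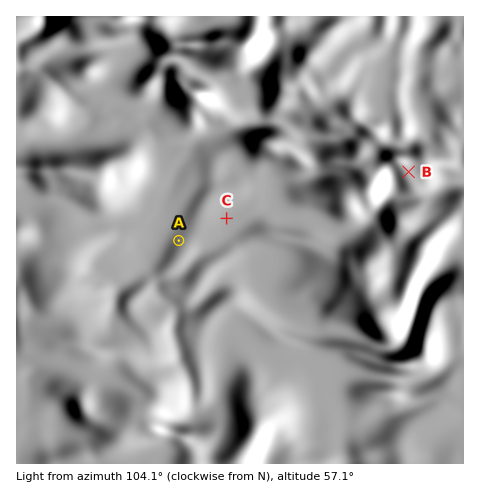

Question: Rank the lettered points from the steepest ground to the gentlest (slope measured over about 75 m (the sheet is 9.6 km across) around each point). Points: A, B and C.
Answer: B A C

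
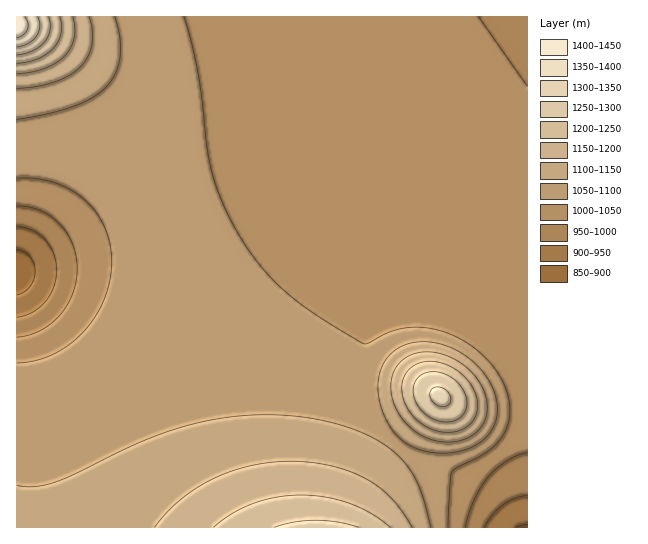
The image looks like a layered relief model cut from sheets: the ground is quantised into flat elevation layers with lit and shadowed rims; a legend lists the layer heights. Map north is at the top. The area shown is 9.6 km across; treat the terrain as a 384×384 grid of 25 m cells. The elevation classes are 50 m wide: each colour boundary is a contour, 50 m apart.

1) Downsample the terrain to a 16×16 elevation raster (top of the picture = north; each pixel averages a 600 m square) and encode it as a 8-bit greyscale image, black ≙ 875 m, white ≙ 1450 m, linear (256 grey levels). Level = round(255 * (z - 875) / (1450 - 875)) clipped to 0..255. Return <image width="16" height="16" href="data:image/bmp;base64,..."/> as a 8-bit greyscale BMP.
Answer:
<image width="16" height="16" href="data:image/bmp;base64,Qk02BQAAAAAAADYEAAAoAAAAEAAAABAAAAABAAgAAAAAAAABAAATCwAAEwsAAAABAAAAAAAAAAAAAAEBAQACAgIAAwMDAAQEBAAFBQUABgYGAAcHBwAICAgACQkJAAoKCgALCwsADAwMAA0NDQAODg4ADw8PABAQEAAREREAEhISABMTEwAUFBQAFRUVABYWFgAXFxcAGBgYABkZGQAaGhoAGxsbABwcHAAdHR0AHh4eAB8fHwAgICAAISEhACIiIgAjIyMAJCQkACUlJQAmJiYAJycnACgoKAApKSkAKioqACsrKwAsLCwALS0tAC4uLgAvLy8AMDAwADExMQAyMjIAMzMzADQ0NAA1NTUANjY2ADc3NwA4ODgAOTk5ADo6OgA7OzsAPDw8AD09PQA+Pj4APz8/AEBAQABBQUEAQkJCAENDQwBEREQARUVFAEZGRgBHR0cASEhIAElJSQBKSkoAS0tLAExMTABNTU0ATk5OAE9PTwBQUFAAUVFRAFJSUgBTU1MAVFRUAFVVVQBWVlYAV1dXAFhYWABZWVkAWlpaAFtbWwBcXFwAXV1dAF5eXgBfX18AYGBgAGFhYQBiYmIAY2NjAGRkZABlZWUAZmZmAGdnZwBoaGgAaWlpAGpqagBra2sAbGxsAG1tbQBubm4Ab29vAHBwcABxcXEAcnJyAHNzcwB0dHQAdXV1AHZ2dgB3d3cAeHh4AHl5eQB6enoAe3t7AHx8fAB9fX0Afn5+AH9/fwCAgIAAgYGBAIKCggCDg4MAhISEAIWFhQCGhoYAh4eHAIiIiACJiYkAioqKAIuLiwCMjIwAjY2NAI6OjgCPj48AkJCQAJGRkQCSkpIAk5OTAJSUlACVlZUAlpaWAJeXlwCYmJgAmZmZAJqamgCbm5sAnJycAJ2dnQCenp4An5+fAKCgoAChoaEAoqKiAKOjowCkpKQApaWlAKampgCnp6cAqKioAKmpqQCqqqoAq6urAKysrACtra0Arq6uAK+vrwCwsLAAsbGxALKysgCzs7MAtLS0ALW1tQC2trYAt7e3ALi4uAC5ubkAurq6ALu7uwC8vLwAvb29AL6+vgC/v78AwMDAAMHBwQDCwsIAw8PDAMTExADFxcUAxsbGAMfHxwDIyMgAycnJAMrKygDLy8sAzMzMAM3NzQDOzs4Az8/PANDQ0ADR0dEA0tLSANPT0wDU1NQA1dXVANbW1gDX19cA2NjYANnZ2QDa2toA29vbANzc3ADd3d0A3t7eAN/f3wDg4OAA4eHhAOLi4gDj4+MA5OTkAOXl5QDm5uYA5+fnAOjo6ADp6ekA6urqAOvr6wDs7OwA7e3tAO7u7gDv7+8A8PDwAPHx8QDy8vIA8/PzAPT09AD19fUA9vb2APf39wD4+PgA+fn5APr6+gD7+/sA/Pz8AP39/QD+/v4A////AGVnanB4go2WnZ6YiG5OLhljZGZqb3Z9g4WEf3RkUDstYWFiZGdrb3JzcW1mZ25aPl9eX19gYmNkZGJfZpOqhExYWVtbW1tbW1pYVm6krnpIR09WWFhXVlVUUlBcdnBQQyo9TlVVVFNRUE5MS0tHQ0EQLUdSVFJRT01LSkhGREJADyxGUVJRT01MSkhGREJBPyg6S1FSUE5MSkhHRUNBPz5ES1FTUU9NS0lHRURCQD48VlZVVFFPTUpIRkRCQT89O2BdWlZST0xJR0VDQT8+PDpybGRbVE9LSUZEQkA+PDo5oIhxX1VOSkhFQ0E/PTs5N9igdl9TTUlGREJAPjw6ODY="/>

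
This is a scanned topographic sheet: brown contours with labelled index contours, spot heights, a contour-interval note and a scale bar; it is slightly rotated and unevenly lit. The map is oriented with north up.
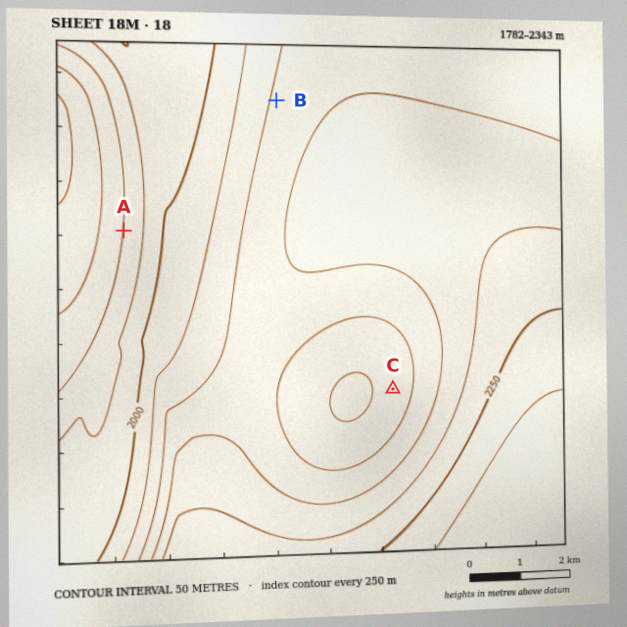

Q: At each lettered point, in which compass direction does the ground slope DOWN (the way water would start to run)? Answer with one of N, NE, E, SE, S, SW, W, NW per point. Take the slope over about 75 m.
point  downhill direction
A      W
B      W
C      W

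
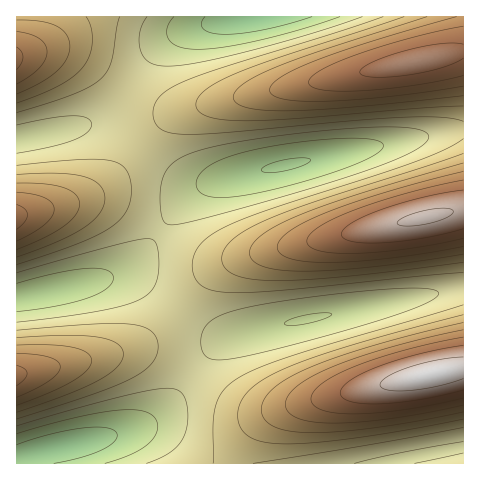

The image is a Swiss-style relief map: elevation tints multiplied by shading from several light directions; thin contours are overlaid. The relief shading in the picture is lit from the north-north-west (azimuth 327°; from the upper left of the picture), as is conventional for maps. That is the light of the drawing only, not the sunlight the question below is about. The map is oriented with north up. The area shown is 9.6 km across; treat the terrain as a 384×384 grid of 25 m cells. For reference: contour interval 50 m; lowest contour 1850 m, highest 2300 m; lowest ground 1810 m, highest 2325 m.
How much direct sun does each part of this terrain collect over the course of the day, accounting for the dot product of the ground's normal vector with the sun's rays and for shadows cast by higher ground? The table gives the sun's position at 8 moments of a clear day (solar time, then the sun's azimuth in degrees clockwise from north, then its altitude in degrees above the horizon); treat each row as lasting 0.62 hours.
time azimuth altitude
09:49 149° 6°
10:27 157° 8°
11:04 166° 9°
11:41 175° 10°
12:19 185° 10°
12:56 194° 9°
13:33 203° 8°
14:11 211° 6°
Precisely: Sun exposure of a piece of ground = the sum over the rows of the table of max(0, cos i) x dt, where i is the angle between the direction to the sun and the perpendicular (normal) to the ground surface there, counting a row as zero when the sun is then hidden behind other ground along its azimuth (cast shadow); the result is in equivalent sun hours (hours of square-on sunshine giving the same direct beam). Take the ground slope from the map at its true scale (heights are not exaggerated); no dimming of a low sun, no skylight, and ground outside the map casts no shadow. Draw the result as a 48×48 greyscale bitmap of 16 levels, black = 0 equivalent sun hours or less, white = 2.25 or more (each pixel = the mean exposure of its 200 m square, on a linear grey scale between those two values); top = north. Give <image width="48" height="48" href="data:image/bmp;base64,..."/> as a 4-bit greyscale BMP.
<image width="48" height="48" href="data:image/bmp;base64,Qk32BAAAAAAAAHYAAAAoAAAAMAAAADAAAAABAAQAAAAAAIAEAAATCwAAEwsAABAAAAAAAAAAAAAAABEREQAiIiIAMzMzAERERABVVVUAZmZmAHd3dwCIiIgAmZmZAKqqqgC7u7sAzMzMAN3d3QDu7u4A////ADIhEAAAAAARIjRFZneImZmZmId2VUMiEHZUQyIRERESIzRFZniJmqu7u7qpmIdlVKqYdmVEMzMzM0RFZniJqrvMzMzMy7qpiNzLqZh2ZVRERERVVneJmrvM3d7u7d3cy+7dzLqph3ZlVURFVWZ3iaq8zd7u7u7u7e7u3cy6qYh2ZVVERFVWZ4iau83d7u//7t7t3dzLqpiHZlVEQzNERVZ3iaq8zd7u7rzMzMy7upmHdlRDMyIiIjNEVmeJmrvM3ZmqqqqqqpmHdlRDIhERERERIjRFZ3iaq1ZneIiZmIh3ZlRDIREAAAAAAAERI0RWdxI0RVZnd3d2ZVRDIRAAAAAAAAAAAAESNAABEjNEVVZmVVRDIhEAAAAAAAAAAAAAAQAAABEiNERVVVVEMyEQAAAAAAAAAAAAAAAAAAABEjNEVVVVRDIhAAAAAAAAAAAAAAAAAAAAESM0RVVmVVQzIQAAAAAAAAAAAAAAAAAAARI0RVZndmZVQyEAAAAAAAAAAAAAAAAAARIzRWZ3iIiHdlQxAAAAAAAAABAAAAABESI0RWZ4iZqZmYd2QhAAAAAAADEAAAESIjM0RWZ4iaq7u7upiGUxAAAAAXZDMzNEQ0REVVZ3iZq7zMzMy7qYdTEBI8u6h3ZlVVVUVVVmeImqvM3e7u3dzLqqmN3MupiHdmVVVFVVZneJmrzN3u7u/u7t3N3cy7qZh2ZVRERERFVmeJmrvN3e7u7u7dzMy7qpiHZVRDMyIzM0RWZ4mau8zd3d3bu7u6qZiHZVQzIhERERIiM0VmeJmru8zIiZmZmYh3ZVQyIRAAAAAAAREjNFZ3iZqlZnd3d3d2ZVQyIQAAAAAAAAAAARIzRWZyM0RVZmZmVVQzIRAAAAAAAAAAAAAAESNAARIzRFVVVVRDMhEAAAAAAAAAAAAAAAAQAAESI0RFVVVUQyIQAAAAAAAAAAAAAAAAAAABEjNEVVZlVEMiAAAAAAAAAAAAAAAAAAAAESNEVWZndmVUMQAAAAAAAAAAAAAAAAAAESM0VWd4iId2VUIAAAAAAAAAAAAAAAABEiNEVmeImamZiHZTEAAAAAAAAAABABEiIjNEVmeImqu7qqmYdkIAAAAAAAAFQzMzM0RFVmd4mau8zMzLuph1MhAAAAAZiHZVVVVVVWZ3iZq7zN3d3czLqYdUMiNLqZh2ZlVVVVVmd4iau8zd7u7u3dy7uqqcu6mYd2VVRERFVWZ4iaq8zd7u7u7u3cy8u6qYh2ZURDMzMzRFVniJqrzN3d7u3dzLu6qZh2ZUQzIiERIiI0RWZ4mau7zMzMzKqZmYh2ZUMyERAAAAABESM0VmeImqq7u3iIiHd2VUMyEQAAAAAAAAABEiNFZneImVVmZmZmVUQyEQAAAAAAAAAAAAARIzRVZiNEVVVVVURDIRAAAAAAAAAAAAAAABEiNBEjNEVVVVVEMiEAAAAAAAAAAAAAAAAAEQARIzRFVVVVVDIQAAAAAAAAAAAAAAAAAAABEjRFVmZnZlVCEAAAAAAAAAAAAAAAAA=="/>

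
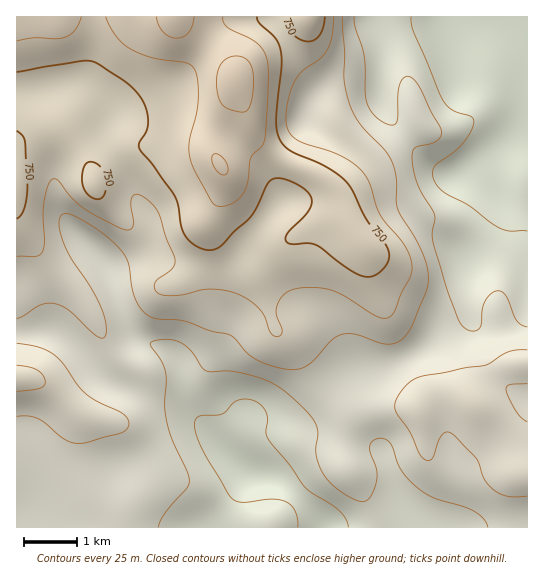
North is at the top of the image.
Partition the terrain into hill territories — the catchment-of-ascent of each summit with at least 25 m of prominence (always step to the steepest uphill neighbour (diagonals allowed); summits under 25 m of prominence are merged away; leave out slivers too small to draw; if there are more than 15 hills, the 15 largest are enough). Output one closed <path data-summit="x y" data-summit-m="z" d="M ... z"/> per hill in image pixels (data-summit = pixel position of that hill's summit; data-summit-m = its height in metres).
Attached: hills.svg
<path data-summit="175 17" data-summit-m="811" d="M527 16l-511 1 0 314 34-2 8 3 19 17 18 24 11 8 45 16 23 2 12 4 31 39-7-5-9 0-39 19-37 12-5 7-11 31-12 15-10 7 325-1-15-29-12-40-7-10-27-9-30-2-35-6-25-2-6-3-4-11 2 0 12 8 36 0 12-7 41-40 32-8 31-15 13-9 16-17 19-10 4-6 2 0 1 7 6 3 17 0 22-6 10-9z"/><path data-summit="474 406" data-summit-m="717" d="M527 304l-10 11-22 6-17 0-6-3-1-7-2 0-4 6-19 10-16 17-13 9-31 15-32 8-41 40-12 7-36 0-14-8 1 6 3 6 6 2 25 2 35 6 30 2 27 9 7 10 12 40 16 30 114 0z"/><path data-summit="17 378" data-summit-m="732" d="M50 329l-34 4 0 194 70 1 11-7 12-15 11-31 5-7 37-12 39-19 12 1-27-35-12-4-23-2-45-16-11-8-18-24-10-10z"/>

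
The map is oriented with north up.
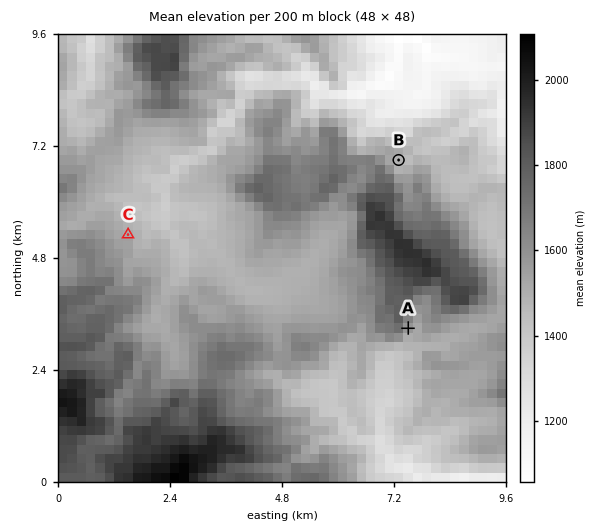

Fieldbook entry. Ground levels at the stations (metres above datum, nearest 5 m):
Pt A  1580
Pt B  1475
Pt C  1510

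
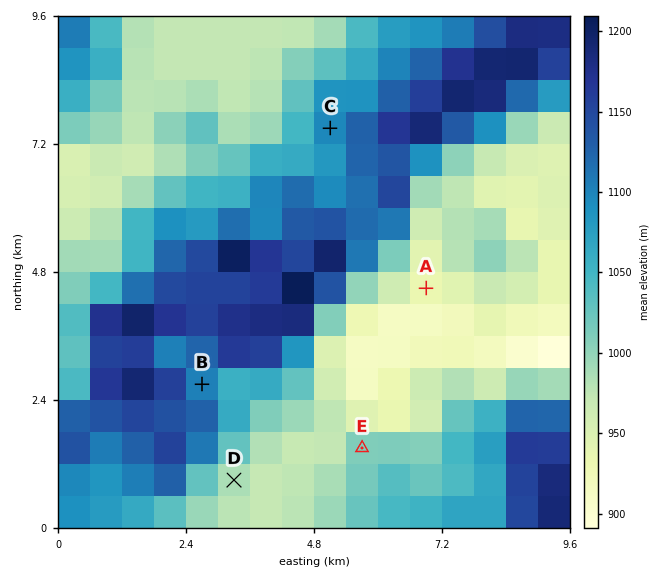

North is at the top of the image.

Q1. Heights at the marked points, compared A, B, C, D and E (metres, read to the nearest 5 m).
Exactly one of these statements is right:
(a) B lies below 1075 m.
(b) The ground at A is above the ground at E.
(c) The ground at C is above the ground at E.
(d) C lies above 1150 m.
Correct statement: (c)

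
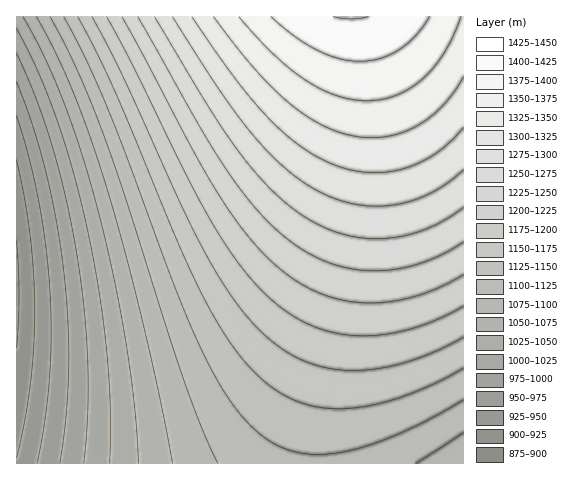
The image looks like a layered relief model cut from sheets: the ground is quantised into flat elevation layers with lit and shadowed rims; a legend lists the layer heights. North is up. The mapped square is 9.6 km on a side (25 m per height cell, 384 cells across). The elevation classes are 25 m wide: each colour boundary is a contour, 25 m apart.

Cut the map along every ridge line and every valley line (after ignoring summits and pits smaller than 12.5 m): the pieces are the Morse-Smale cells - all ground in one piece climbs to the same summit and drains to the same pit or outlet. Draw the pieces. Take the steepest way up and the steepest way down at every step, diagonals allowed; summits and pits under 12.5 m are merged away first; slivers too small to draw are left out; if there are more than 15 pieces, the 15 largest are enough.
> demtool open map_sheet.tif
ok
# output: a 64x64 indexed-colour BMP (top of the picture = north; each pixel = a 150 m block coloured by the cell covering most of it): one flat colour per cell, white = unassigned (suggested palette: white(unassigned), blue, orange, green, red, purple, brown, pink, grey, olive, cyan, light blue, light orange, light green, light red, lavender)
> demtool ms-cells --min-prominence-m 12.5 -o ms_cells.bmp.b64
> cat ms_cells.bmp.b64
<image width="64" height="64" href="data:image/bmp;base64,Qk12CAAAAAAAAHYAAAAoAAAAQAAAAEAAAAABAAQAAAAAAAAIAAATCwAAEwsAABAAAAAAAAAA////ALR3HwAOf/8ALKAsACgn1gC9Z5QAS1aMAMJ34wB/f38AIr28AM++FwDox64AeLv/AIrfmACWmP8A1bDFABERERERERERERERERERERERERERERIiIiIiIiIiIiIiEREREREREREREREREREREREREREREiIiIiIiIiIiIiIRERERERERERERERERERERERERERESIiIiIiIiIiIiIhERERERERERERERERERERERERERERIiIiIiIiIiIiIiEREREREREREREREREREREREREREREiIiIiIiIiIiIiIRERERERERERERERERERERERERERESIiIiIiIiIiIiIhERERERERERERERERERERERERERERIiIiIiIiIiIiIiEREREREREREREREREREREREREREREiIiIiIiIiIiIiIRERERERERERERERERERERERERERESIiIiIiIiIiIiIhEREREREREREREREREREREREREREREiIiIiIiIiIiIiERERERERERERERERERERERERERERESIiIiIiIiIiIiIRERERERERERERERERERERERERERERIiIiIiIiIiIiIhEREREREREREREREREREREREREREREiIiIiIiIiIiIiERERERERERERERERERERERERERERESIiIiIiIiIiIiIREREREREREREREREREREREREREREREiIiIiIiIiIiIhERERERERERERERERERERERERERERESIiIiIiIiIiIiERERERERERERERERERERERERERERERIiIiIiIiIiIiIREREREREREREREREREREREREREREREiIiIiIiIiIiIhERERERERERERERERERERERERERERESIiIiIiIiIiIiEREREREREREREREREREREREREREREREiIiIiIiIiIiIRERERERERERERERERERERERERERERESIiIiIiIiIiIhERERERERERERERERERERERERERERERIiIiIiIiIiIiEREREREREREREREREREREREREREREREiIiIiIiIiIiIRERERERERERERERERERERERERERERESIiIiIiIiIiIhEREREREREREREREREREREREREREREREiIiIiIiIiIiERERERERERERERERERERERERERERERESIiIiIiIiIiIRERERERERERERERERERERERERERERERIiIiIiIiIiIhEREREREREREREREREREREREREREREREiIiIiIiIiIiERERERERERERERERERERERERERERERERIiIiIiIiIiIREREREREREREREREREREREREREREREREiIiIiIiIiIhERERERERERERERERERERERERERERERESIiIiIiIiIiERERERERERERERERERERERERERERERERIiIiIiIiIiIREREREREREREREREREREREREREREREREiIiIiIiIiIhERERERERERERERERERERERERERERERESIiIiIiIiIiEREREREREREREREREREREREREREREREREiIiIiIiIiIRERERERERERERERERERERERERERERERESIiIiIiIiIhERERERERERERERERERERERERERERERERIiIiIiIiIiEREREREREREREREREREREREREREREREREiIiIiIiIiIRERERERERERERERERERERERERERERERESIiIiIiIiIhERERERERERERERERERERERERERERERERIiIiIiIiIiERERERERERERERERERERERERERERERERESIiIiIiIiIRERERERERERERERERERERERERERERERERIiIiIiIiIhEREREREREREREREREREREREREREREREREiIiIiIiIiERERERERERERERERERERERERERERERERESIiIiIiIiIRERERERERERERERERERERERERERERERERIiIiIiIiIhEREREREREREREREREREREREREREREREREiIiIiIiIiERERERERERERERERERERERERERERERERESIiIiIiIiIRERERERERERERERERERERERERERERERERIiIiIiIiIhEREREREREREREREREREREREREREREREREiIiIiIiIiERERERERERERERERERERERERERERERERESIiIiIiIiIRERERERERERERERERERERERERERERERERIiIiIiIiIhEREREREREREREREREREREREREREREREREiIiIiIiIiERERERERERERERERERERERERERERERERESIiIiIiIiIRERERERERERERERERERERERERERERERERIiIiIiIiIhEREREREREREREREREREREREREREREREREiIiIiIiIiERERERERERERERERERERERERERERERERESIiIiIiIiIRERERERERERERERERERERERERERERERERIiIiIiIiIhEREREREREREREREREREREREREREREREREiIiIiIiIiERERERERERERERERERERERERERERERERESIiIiIiIiIRERERERERERERERERERERERERERERERERIiIiIiIiIhEREREREREREREREREREREREREREREREREiIiIiIiIiERERERERERERERERERERERERERERERERESIiIiIiIiIRERERERERERERERERERERERERERERERESIiIiIiIiIhERERERERERERERERERERERERERERERERIiIiIiIiIi"/>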